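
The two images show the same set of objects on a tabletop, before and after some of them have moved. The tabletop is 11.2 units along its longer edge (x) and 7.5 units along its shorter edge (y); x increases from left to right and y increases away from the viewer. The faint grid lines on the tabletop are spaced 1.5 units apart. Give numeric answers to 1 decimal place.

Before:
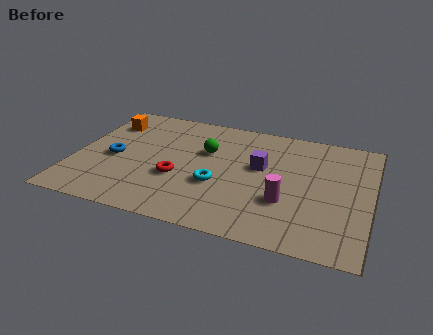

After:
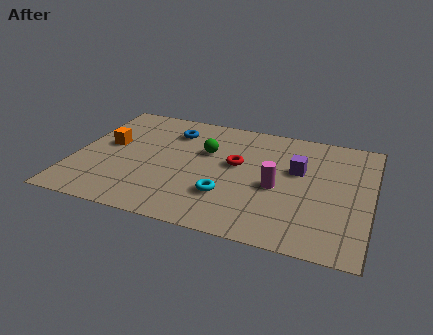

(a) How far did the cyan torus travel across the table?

0.7

The cyan torus was near (5.5, 2.8) before and (5.9, 2.2) after, so it travelled √(0.4² + 0.6²) ≈ 0.7 units.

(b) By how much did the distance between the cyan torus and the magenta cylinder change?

-0.5

The distance was about 2.6 in the first image and 2.1 in the second, so they moved 0.5 units closer together.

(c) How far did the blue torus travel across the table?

3.1

The blue torus was near (1.5, 3.4) before and (3.5, 5.8) after, so it travelled √(2.0² + 2.4²) ≈ 3.1 units.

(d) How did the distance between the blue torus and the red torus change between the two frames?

+0.4

Before: roughly 2.6 units apart; after: 3.0. That's 0.4 units further apart.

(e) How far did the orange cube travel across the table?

1.5

The orange cube was near (1.0, 5.7) before and (1.2, 4.2) after, so it travelled √(0.2² + 1.5²) ≈ 1.5 units.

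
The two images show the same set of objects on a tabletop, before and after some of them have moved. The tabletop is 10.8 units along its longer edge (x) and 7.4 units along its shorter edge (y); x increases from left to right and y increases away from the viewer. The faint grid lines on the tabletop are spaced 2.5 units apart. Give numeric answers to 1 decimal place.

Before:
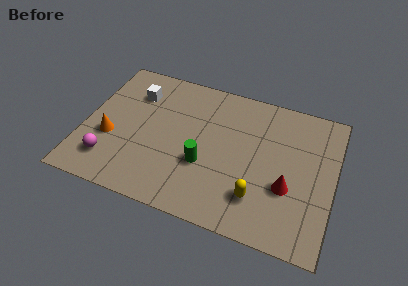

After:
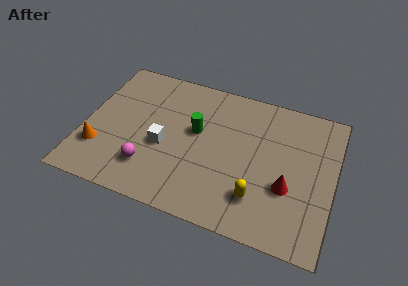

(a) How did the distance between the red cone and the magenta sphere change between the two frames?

-1.7

Before: roughly 7.7 units apart; after: 6.0. That's 1.7 units closer together.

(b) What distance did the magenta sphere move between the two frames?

1.7

From (1.3, 1.6) to (3.0, 1.8), the magenta sphere covered √(1.7² + 0.2²) ≈ 1.7 units.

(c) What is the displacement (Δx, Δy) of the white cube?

(1.5, -2.4)

The white cube started near (2.0, 5.5) and ended near (3.5, 3.1).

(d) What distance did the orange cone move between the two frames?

0.8

The orange cone was near (1.2, 2.8) before and (0.8, 2.1) after, so it travelled √(0.4² + 0.7²) ≈ 0.8 units.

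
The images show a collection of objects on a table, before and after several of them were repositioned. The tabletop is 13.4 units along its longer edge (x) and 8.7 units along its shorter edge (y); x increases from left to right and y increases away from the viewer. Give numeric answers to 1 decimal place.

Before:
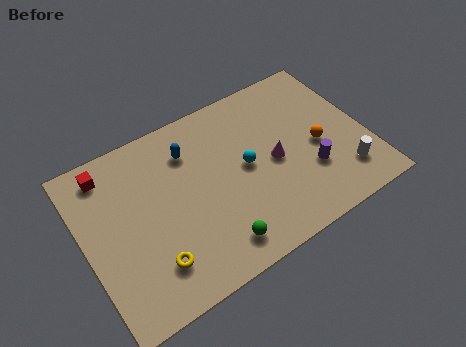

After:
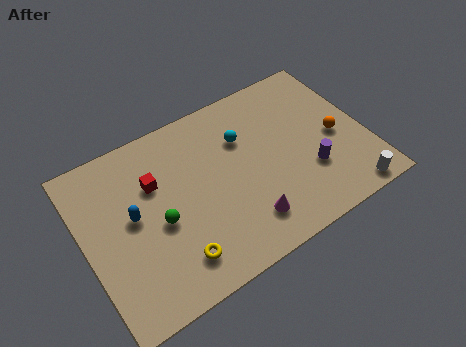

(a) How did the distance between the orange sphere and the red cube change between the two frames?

-1.5

They were about 10.2 units apart before and 8.7 after — 1.5 units closer together.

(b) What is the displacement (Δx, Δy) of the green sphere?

(-2.3, 2.4)

The green sphere started near (5.7, 1.4) and ended near (3.4, 3.8).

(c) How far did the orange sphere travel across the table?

0.9

The orange sphere moved from about (11.1, 3.9) to (12.0, 4.0), a distance of √(0.9² + 0.1²) ≈ 0.9.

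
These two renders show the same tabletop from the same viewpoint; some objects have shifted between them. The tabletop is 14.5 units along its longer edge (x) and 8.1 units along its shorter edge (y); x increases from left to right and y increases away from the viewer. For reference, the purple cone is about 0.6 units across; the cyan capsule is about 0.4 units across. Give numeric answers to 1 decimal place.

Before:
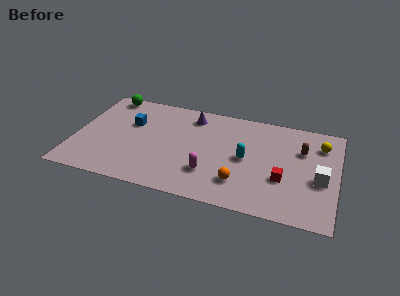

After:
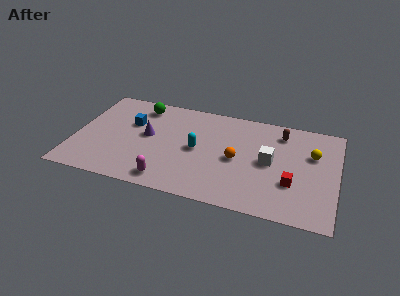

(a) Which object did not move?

the blue cube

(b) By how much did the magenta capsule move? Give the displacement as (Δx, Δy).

(-2.2, -1.2)

The magenta capsule started near (7.6, 2.3) and ended near (5.4, 1.1).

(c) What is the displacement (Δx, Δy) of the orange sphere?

(-0.3, 1.8)

The orange sphere was at about (9.3, 2.0) and moved to about (9.0, 3.8).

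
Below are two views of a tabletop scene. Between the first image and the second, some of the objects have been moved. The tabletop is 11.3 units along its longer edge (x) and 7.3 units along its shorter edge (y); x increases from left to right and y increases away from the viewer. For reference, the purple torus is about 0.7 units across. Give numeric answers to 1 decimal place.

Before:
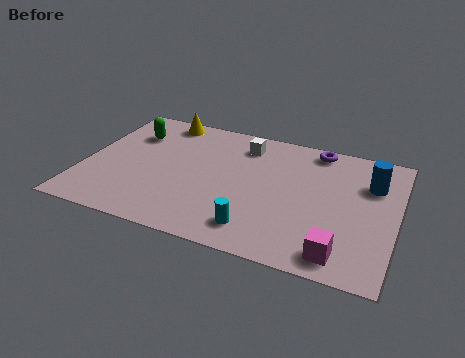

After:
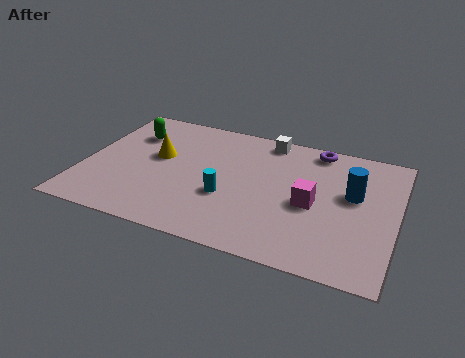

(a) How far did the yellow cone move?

2.3

From (2.5, 6.5) to (2.6, 4.2), the yellow cone covered √(0.1² + 2.3²) ≈ 2.3 units.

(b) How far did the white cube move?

1.0

From (5.6, 5.9) to (6.4, 6.5), the white cube covered √(0.8² + 0.6²) ≈ 1.0 units.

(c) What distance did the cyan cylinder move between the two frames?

1.8

The cyan cylinder was near (6.5, 1.3) before and (5.3, 2.7) after, so it travelled √(1.2² + 1.4²) ≈ 1.8 units.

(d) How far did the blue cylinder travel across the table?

1.0

From (10.3, 5.1) to (9.7, 4.3), the blue cylinder covered √(0.6² + 0.8²) ≈ 1.0 units.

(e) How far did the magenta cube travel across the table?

2.6

The magenta cube moved from about (9.5, 1.0) to (8.3, 3.3), a distance of √(1.2² + 2.3²) ≈ 2.6.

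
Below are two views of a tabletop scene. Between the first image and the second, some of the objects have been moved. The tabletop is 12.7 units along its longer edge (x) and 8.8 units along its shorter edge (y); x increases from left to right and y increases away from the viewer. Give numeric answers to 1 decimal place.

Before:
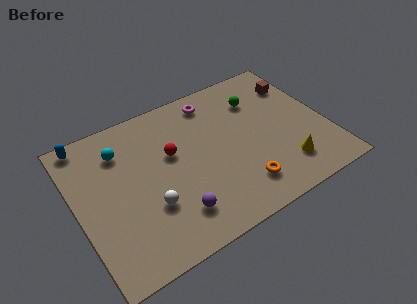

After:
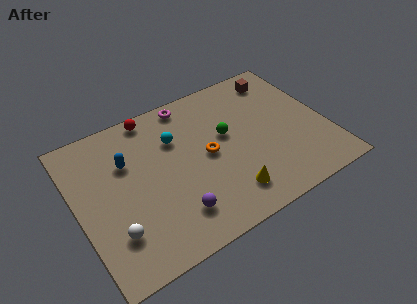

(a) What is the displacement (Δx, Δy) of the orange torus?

(-1.3, 2.6)

The orange torus started near (7.9, 1.8) and ended near (6.6, 4.4).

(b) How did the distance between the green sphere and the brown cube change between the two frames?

+1.8

Before: roughly 2.1 units apart; after: 3.9. That's 1.8 units further apart.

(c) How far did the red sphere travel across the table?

2.8

The red sphere was near (4.9, 5.3) before and (4.3, 8.0) after, so it travelled √(0.6² + 2.7²) ≈ 2.8 units.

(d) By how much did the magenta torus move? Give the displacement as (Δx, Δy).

(-1.2, 0.4)

The magenta torus started near (7.4, 7.5) and ended near (6.2, 7.9).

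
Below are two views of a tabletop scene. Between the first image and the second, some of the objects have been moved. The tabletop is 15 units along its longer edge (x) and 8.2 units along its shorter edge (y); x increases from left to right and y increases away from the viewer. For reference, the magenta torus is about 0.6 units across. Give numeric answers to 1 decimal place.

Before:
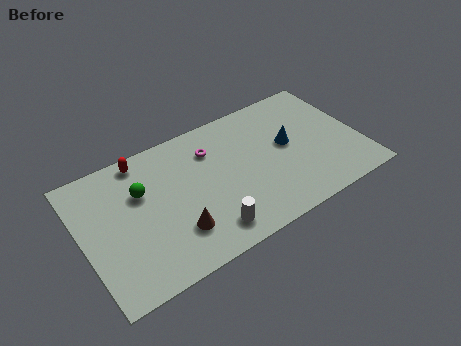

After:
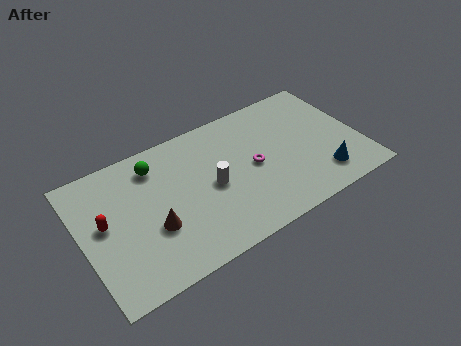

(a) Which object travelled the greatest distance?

the red capsule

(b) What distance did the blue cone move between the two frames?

3.1

The blue cone moved from about (11.2, 4.5) to (12.6, 1.7), a distance of √(1.4² + 2.8²) ≈ 3.1.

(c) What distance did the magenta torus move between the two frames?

2.9

The magenta torus moved from about (7.2, 6.1) to (9.2, 4.0), a distance of √(2.0² + 2.1²) ≈ 2.9.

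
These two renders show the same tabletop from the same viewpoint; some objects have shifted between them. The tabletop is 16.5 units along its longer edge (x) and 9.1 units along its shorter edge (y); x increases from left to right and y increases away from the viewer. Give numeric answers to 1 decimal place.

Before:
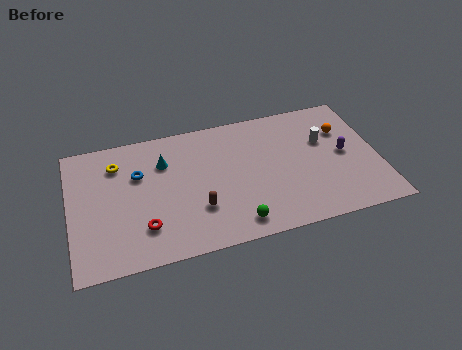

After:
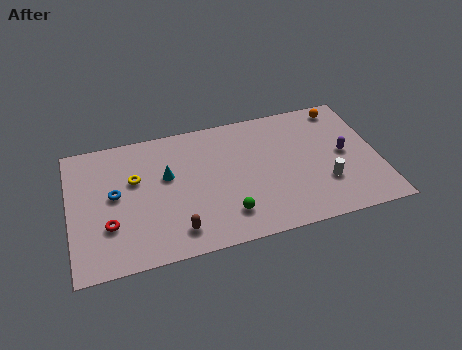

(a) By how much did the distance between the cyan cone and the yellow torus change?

-0.8

Before: roughly 2.5 units apart; after: 1.7. That's 0.8 units closer together.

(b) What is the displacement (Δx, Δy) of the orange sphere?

(0.1, 1.7)

The orange sphere was at about (14.8, 6.3) and moved to about (14.9, 8.0).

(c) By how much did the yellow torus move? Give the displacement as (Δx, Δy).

(0.9, -1.3)

The yellow torus was at about (2.6, 7.0) and moved to about (3.5, 5.7).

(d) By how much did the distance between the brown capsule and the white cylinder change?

+0.5

Before: roughly 7.6 units apart; after: 8.1. That's 0.5 units further apart.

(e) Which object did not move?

the purple capsule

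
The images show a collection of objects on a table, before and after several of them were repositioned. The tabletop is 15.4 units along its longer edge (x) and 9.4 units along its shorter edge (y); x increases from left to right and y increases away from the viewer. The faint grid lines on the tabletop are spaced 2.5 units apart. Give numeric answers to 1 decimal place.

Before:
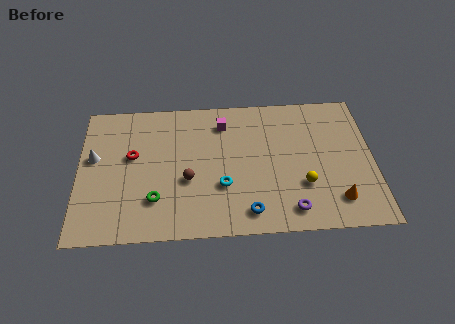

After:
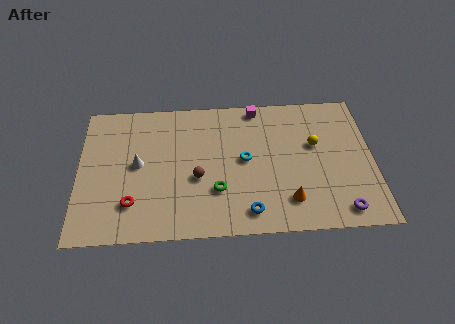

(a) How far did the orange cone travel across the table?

2.5

The orange cone was near (13.4, 1.9) before and (10.9, 2.0) after, so it travelled √(2.5² + 0.1²) ≈ 2.5 units.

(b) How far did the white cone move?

2.4

The white cone was near (0.8, 5.5) before and (3.1, 4.9) after, so it travelled √(2.3² + 0.6²) ≈ 2.4 units.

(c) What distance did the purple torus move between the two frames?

2.6

The purple torus moved from about (11.0, 1.4) to (13.6, 1.2), a distance of √(2.6² + 0.2²) ≈ 2.6.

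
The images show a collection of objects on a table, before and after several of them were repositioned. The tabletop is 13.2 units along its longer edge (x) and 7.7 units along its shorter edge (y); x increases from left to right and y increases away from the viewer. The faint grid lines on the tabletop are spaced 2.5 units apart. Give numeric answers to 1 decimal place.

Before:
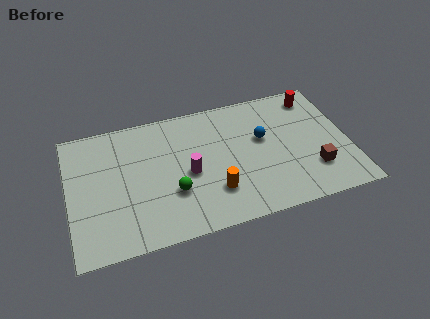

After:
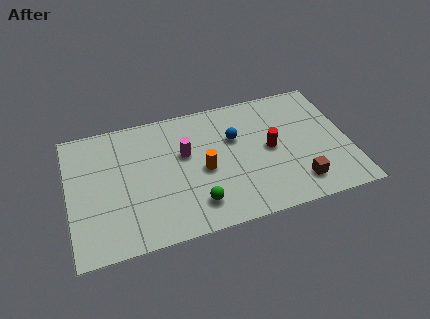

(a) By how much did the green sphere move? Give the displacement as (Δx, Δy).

(1.0, -1.0)

From the two frames, the green sphere sits at roughly (4.8, 2.6) before and (5.8, 1.6) after.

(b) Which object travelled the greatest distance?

the red cylinder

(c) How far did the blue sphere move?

1.4

From (9.2, 4.6) to (7.9, 5.0), the blue sphere covered √(1.3² + 0.4²) ≈ 1.4 units.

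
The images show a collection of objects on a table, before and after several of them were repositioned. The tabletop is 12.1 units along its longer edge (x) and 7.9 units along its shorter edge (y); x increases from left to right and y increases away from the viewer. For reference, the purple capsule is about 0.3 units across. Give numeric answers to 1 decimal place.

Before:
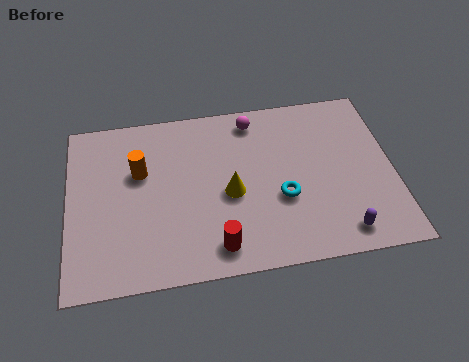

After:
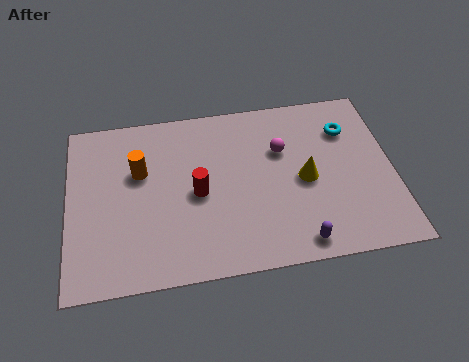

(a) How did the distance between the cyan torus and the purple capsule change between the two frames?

+2.5

The distance was about 2.8 in the first image and 5.3 in the second, so they moved 2.5 units further apart.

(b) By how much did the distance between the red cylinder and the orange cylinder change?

-2.2

The distance was about 4.7 in the first image and 2.5 in the second, so they moved 2.2 units closer together.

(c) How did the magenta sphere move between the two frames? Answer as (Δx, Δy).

(1.0, -1.6)

The magenta sphere started near (7.0, 6.8) and ended near (8.0, 5.2).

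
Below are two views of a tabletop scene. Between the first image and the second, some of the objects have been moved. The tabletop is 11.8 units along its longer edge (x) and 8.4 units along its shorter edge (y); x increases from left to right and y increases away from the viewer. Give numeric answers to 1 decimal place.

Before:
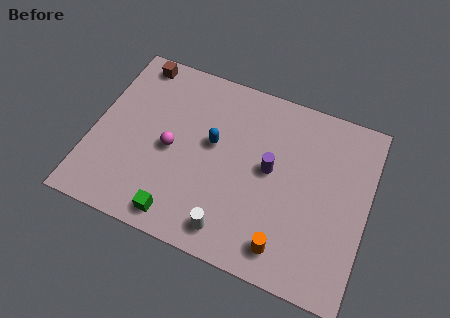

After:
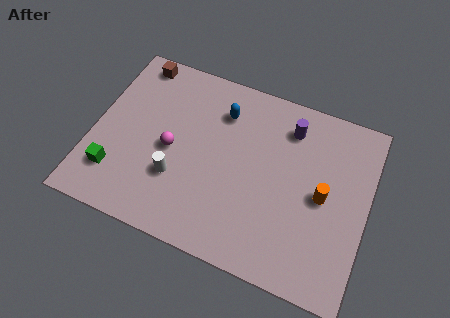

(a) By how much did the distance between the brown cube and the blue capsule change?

-0.5

They were about 4.6 units apart before and 4.1 after — 0.5 units closer together.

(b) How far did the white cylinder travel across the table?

2.9

From (6.3, 1.2) to (3.8, 2.7), the white cylinder covered √(2.5² + 1.5²) ≈ 2.9 units.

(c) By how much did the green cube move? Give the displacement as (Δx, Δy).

(-2.9, 1.0)

The green cube was at about (4.1, 1.0) and moved to about (1.2, 2.0).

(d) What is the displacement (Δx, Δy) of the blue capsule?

(0.2, 1.6)

From the two frames, the blue capsule sits at roughly (5.1, 4.8) before and (5.3, 6.4) after.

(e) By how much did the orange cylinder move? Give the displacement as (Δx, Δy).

(1.3, 2.8)

From the two frames, the orange cylinder sits at roughly (8.6, 1.3) before and (9.9, 4.1) after.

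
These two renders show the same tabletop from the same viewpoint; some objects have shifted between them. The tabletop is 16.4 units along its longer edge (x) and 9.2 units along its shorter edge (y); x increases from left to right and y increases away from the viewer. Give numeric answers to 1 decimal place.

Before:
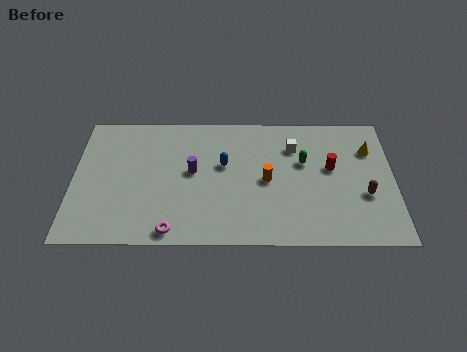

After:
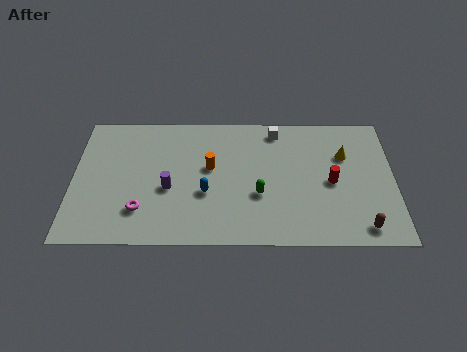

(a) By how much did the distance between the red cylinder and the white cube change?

+2.2

Before: roughly 2.4 units apart; after: 4.6. That's 2.2 units further apart.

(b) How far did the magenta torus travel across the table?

2.1

The magenta torus moved from about (5.1, 0.9) to (3.5, 2.3), a distance of √(1.6² + 1.4²) ≈ 2.1.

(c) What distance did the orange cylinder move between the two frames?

3.0

The orange cylinder was near (9.9, 4.4) before and (7.0, 5.3) after, so it travelled √(2.9² + 0.9²) ≈ 3.0 units.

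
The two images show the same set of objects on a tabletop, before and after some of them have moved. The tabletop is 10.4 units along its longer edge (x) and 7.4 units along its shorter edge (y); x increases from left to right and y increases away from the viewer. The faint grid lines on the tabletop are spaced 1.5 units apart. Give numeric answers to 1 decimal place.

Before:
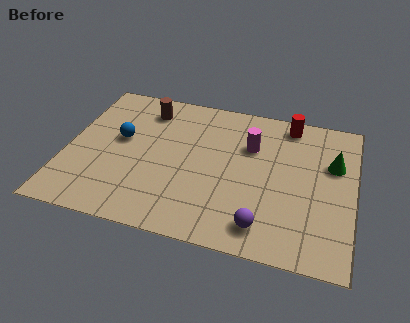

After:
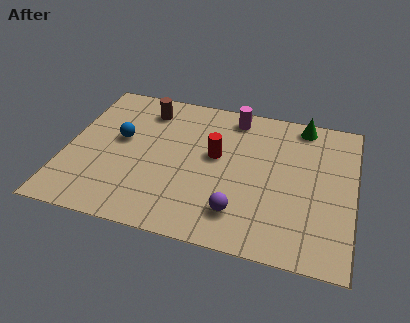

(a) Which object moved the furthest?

the red cylinder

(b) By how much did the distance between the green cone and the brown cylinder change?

-1.3

Before: roughly 7.0 units apart; after: 5.7. That's 1.3 units closer together.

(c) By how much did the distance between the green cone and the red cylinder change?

+1.4

Before: roughly 2.4 units apart; after: 3.8. That's 1.4 units further apart.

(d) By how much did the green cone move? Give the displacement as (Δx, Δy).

(-1.2, 1.8)

From the two frames, the green cone sits at roughly (9.6, 4.8) before and (8.4, 6.6) after.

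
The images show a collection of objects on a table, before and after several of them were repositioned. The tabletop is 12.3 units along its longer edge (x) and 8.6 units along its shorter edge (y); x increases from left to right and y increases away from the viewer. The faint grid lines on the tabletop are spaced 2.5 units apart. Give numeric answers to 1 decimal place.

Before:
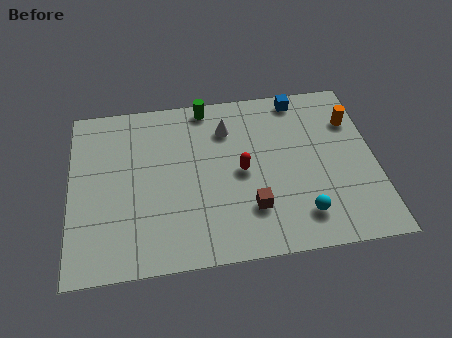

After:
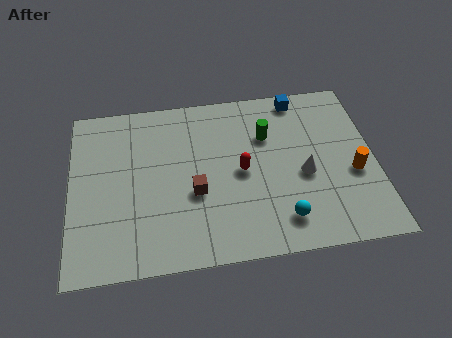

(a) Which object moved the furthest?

the white cone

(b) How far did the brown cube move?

2.5

The brown cube was near (7.2, 2.3) before and (5.0, 3.4) after, so it travelled √(2.2² + 1.1²) ≈ 2.5 units.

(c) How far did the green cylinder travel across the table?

3.1

From (5.6, 7.8) to (8.0, 5.9), the green cylinder covered √(2.4² + 1.9²) ≈ 3.1 units.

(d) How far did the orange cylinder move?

2.7

The orange cylinder was near (11.5, 6.2) before and (11.4, 3.5) after, so it travelled √(0.1² + 2.7²) ≈ 2.7 units.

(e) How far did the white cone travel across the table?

4.1

The white cone was near (6.4, 6.5) before and (9.4, 3.7) after, so it travelled √(3.0² + 2.8²) ≈ 4.1 units.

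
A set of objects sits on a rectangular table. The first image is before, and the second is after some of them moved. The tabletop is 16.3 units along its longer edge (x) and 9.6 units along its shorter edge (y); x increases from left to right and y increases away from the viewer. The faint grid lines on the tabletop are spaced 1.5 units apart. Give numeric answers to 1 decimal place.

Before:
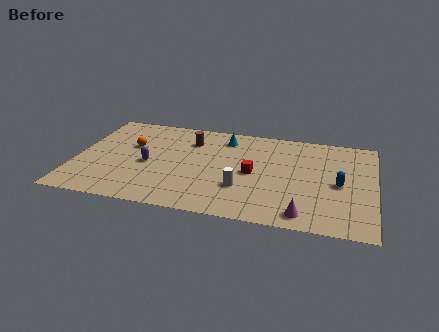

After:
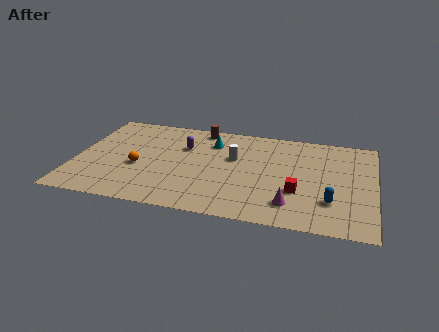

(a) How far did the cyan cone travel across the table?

0.9

From (8.0, 7.9) to (7.3, 7.3), the cyan cone covered √(0.7² + 0.6²) ≈ 0.9 units.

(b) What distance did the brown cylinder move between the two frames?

1.5

The brown cylinder moved from about (6.1, 7.2) to (6.6, 8.6), a distance of √(0.5² + 1.4²) ≈ 1.5.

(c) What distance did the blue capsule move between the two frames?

1.8

From (14.4, 4.5) to (14.0, 2.7), the blue capsule covered √(0.4² + 1.8²) ≈ 1.8 units.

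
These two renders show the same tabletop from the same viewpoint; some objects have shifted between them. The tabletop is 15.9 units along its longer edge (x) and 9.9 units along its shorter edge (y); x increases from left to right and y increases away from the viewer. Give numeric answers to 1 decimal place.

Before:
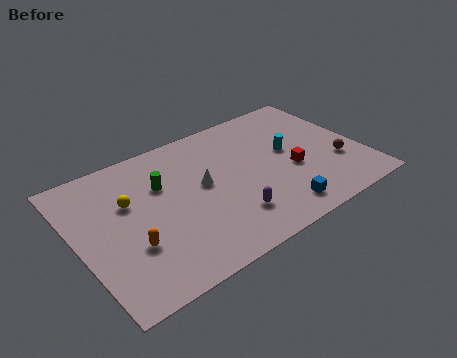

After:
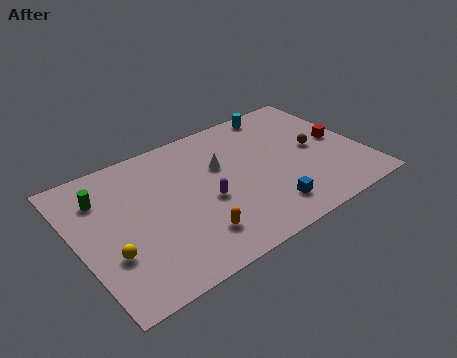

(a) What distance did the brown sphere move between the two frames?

2.0

From (14.4, 3.3) to (13.4, 5.0), the brown sphere covered √(1.0² + 1.7²) ≈ 2.0 units.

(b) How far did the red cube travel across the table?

3.1

The red cube moved from about (11.9, 4.0) to (14.8, 5.0), a distance of √(2.9² + 1.0²) ≈ 3.1.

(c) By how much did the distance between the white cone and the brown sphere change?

-2.3

They were about 7.7 units apart before and 5.4 after — 2.3 units closer together.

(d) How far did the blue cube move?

0.6

From (10.5, 1.5) to (10.0, 1.9), the blue cube covered √(0.5² + 0.4²) ≈ 0.6 units.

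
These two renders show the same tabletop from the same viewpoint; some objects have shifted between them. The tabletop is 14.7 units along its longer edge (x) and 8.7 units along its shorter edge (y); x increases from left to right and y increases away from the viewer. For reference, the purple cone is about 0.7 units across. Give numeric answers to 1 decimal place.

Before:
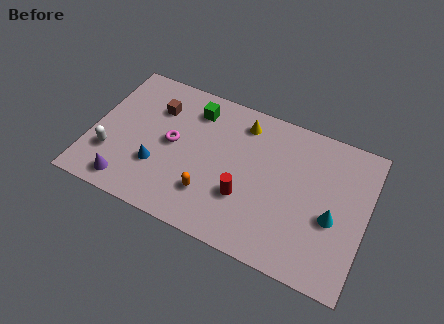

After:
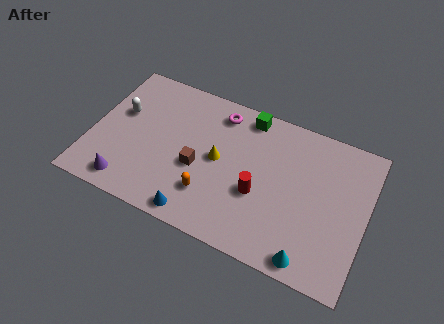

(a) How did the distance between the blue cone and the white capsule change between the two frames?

+3.9

The distance was about 2.5 in the first image and 6.4 in the second, so they moved 3.9 units further apart.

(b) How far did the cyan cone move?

2.8

The cyan cone moved from about (13.0, 3.6) to (12.1, 0.9), a distance of √(0.9² + 2.7²) ≈ 2.8.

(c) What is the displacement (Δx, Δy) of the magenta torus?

(2.2, 2.8)

The magenta torus started near (4.3, 4.5) and ended near (6.5, 7.3).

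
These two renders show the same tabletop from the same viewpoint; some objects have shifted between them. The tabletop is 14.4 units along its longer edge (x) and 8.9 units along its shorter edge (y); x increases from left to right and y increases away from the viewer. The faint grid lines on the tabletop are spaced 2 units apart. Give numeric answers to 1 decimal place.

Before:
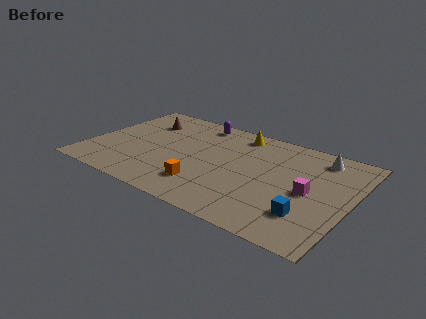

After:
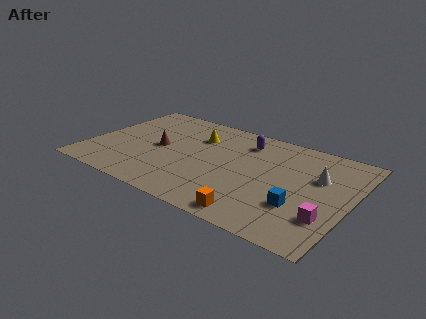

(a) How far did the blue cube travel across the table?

0.7

The blue cube was near (12.4, 2.3) before and (11.9, 2.8) after, so it travelled √(0.5² + 0.5²) ≈ 0.7 units.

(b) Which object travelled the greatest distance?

the orange cube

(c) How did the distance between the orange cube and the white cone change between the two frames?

-2.3

The distance was about 7.7 in the first image and 5.4 in the second, so they moved 2.3 units closer together.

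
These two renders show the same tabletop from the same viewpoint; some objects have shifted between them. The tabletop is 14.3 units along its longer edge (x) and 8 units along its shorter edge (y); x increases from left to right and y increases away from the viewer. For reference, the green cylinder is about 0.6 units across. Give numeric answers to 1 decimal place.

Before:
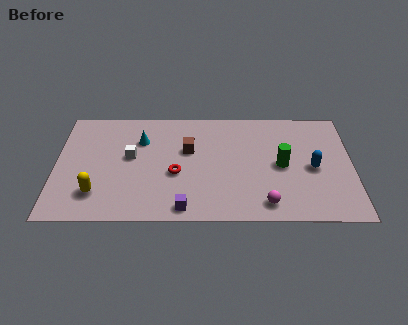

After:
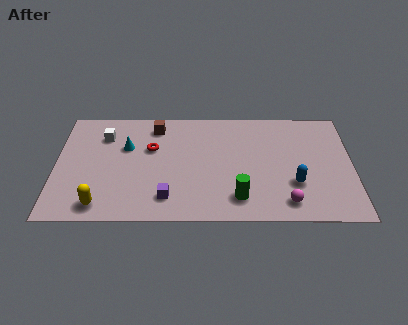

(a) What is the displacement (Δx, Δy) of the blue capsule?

(-0.9, -1.1)

The blue capsule started near (12.4, 3.7) and ended near (11.5, 2.6).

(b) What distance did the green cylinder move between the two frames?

3.1

From (10.9, 3.9) to (8.8, 1.6), the green cylinder covered √(2.1² + 2.3²) ≈ 3.1 units.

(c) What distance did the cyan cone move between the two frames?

0.9

The cyan cone was near (4.1, 5.7) before and (3.4, 5.2) after, so it travelled √(0.7² + 0.5²) ≈ 0.9 units.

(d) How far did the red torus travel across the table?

2.2

From (5.8, 3.3) to (4.6, 5.1), the red torus covered √(1.2² + 1.8²) ≈ 2.2 units.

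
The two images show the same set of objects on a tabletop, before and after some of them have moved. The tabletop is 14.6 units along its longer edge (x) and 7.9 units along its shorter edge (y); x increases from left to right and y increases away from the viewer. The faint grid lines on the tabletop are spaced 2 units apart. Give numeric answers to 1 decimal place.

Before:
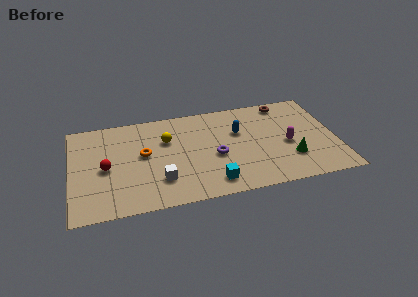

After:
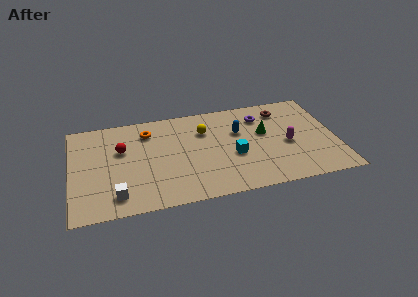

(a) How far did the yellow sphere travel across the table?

2.1

The yellow sphere was near (5.3, 5.3) before and (7.4, 5.6) after, so it travelled √(2.1² + 0.3²) ≈ 2.1 units.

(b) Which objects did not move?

the magenta capsule and the blue capsule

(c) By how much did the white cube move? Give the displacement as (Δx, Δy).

(-2.4, -0.7)

The white cube was at about (4.8, 2.1) and moved to about (2.4, 1.4).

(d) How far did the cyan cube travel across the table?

2.3

The cyan cube moved from about (7.6, 1.3) to (8.9, 3.2), a distance of √(1.3² + 1.9²) ≈ 2.3.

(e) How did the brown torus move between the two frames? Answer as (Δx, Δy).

(-0.2, -0.6)

The brown torus started near (12.0, 7.0) and ended near (11.8, 6.4).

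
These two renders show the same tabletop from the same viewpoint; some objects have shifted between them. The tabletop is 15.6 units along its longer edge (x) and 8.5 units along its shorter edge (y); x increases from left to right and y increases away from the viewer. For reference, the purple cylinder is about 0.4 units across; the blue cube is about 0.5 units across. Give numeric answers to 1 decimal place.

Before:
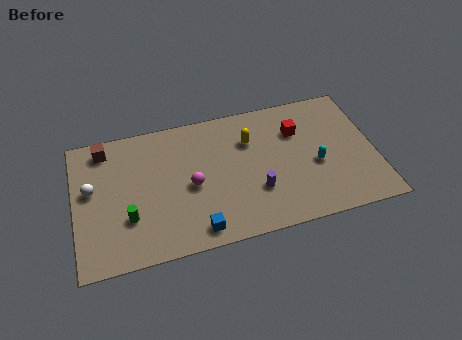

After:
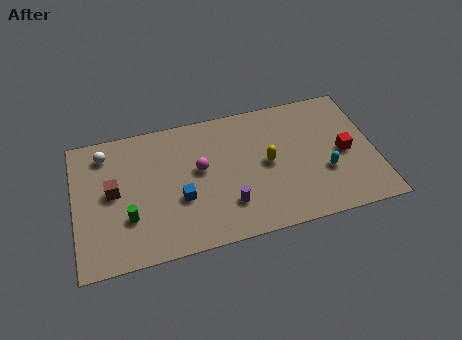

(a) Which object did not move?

the green cylinder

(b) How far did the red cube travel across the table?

3.0

From (11.7, 6.0) to (14.0, 4.0), the red cube covered √(2.3² + 2.0²) ≈ 3.0 units.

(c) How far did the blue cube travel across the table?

2.2

The blue cube moved from about (6.1, 1.1) to (5.4, 3.2), a distance of √(0.7² + 2.1²) ≈ 2.2.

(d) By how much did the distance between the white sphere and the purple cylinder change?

-0.9

They were about 8.7 units apart before and 7.8 after — 0.9 units closer together.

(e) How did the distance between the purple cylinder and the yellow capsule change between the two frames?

-0.3

They were about 3.3 units apart before and 3.0 after — 0.3 units closer together.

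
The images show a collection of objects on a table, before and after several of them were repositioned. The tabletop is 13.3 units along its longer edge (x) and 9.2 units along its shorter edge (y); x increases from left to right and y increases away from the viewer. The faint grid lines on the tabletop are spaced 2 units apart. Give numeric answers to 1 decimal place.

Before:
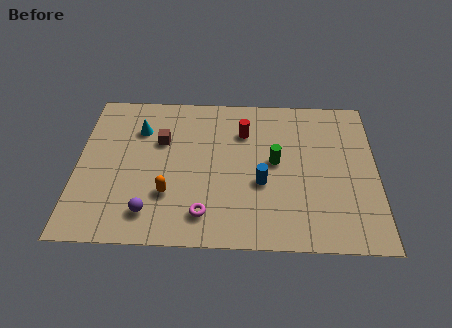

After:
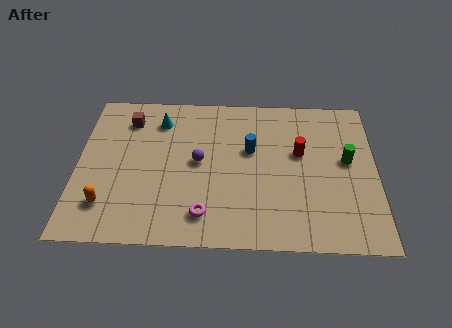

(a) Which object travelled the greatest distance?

the purple sphere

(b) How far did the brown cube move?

2.0

The brown cube was near (3.7, 6.0) before and (2.2, 7.3) after, so it travelled √(1.5² + 1.3²) ≈ 2.0 units.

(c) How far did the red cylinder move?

2.8

From (7.4, 6.7) to (9.9, 5.5), the red cylinder covered √(2.5² + 1.2²) ≈ 2.8 units.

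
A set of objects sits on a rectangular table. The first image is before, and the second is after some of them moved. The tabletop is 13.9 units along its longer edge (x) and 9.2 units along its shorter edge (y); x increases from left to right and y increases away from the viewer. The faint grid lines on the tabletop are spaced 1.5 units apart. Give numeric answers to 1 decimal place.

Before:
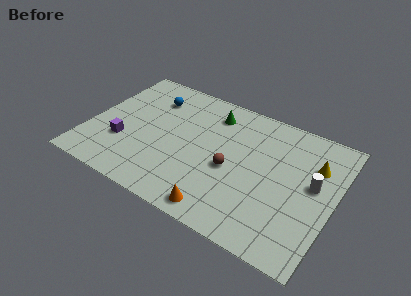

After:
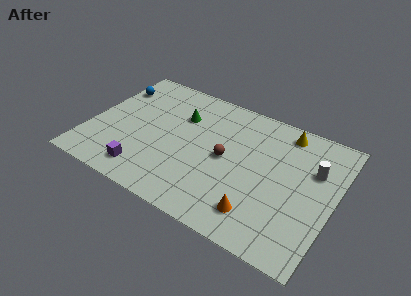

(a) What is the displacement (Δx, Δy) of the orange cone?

(2.0, 0.8)

The orange cone started near (8.1, 1.0) and ended near (10.1, 1.8).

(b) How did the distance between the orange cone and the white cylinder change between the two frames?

-1.2

The distance was about 6.2 in the first image and 5.0 in the second, so they moved 1.2 units closer together.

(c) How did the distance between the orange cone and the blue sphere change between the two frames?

+2.8

Before: roughly 7.8 units apart; after: 10.6. That's 2.8 units further apart.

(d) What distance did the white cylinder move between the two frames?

1.0

From (12.7, 5.1) to (12.6, 6.1), the white cylinder covered √(0.1² + 1.0²) ≈ 1.0 units.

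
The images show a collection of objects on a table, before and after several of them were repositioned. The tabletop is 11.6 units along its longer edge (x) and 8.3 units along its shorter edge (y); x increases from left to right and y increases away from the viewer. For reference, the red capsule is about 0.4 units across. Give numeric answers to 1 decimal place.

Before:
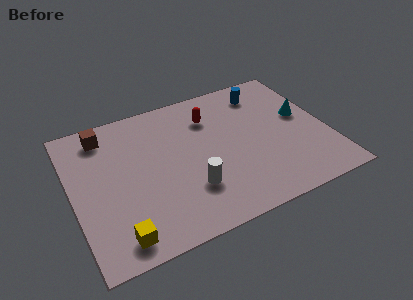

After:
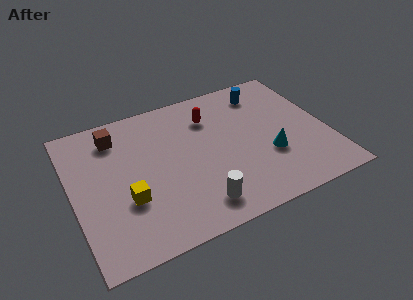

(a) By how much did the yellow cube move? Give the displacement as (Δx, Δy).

(0.6, 1.8)

From the two frames, the yellow cube sits at roughly (1.7, 1.1) before and (2.3, 2.9) after.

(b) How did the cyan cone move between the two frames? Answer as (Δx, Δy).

(-1.8, -1.8)

From the two frames, the cyan cone sits at roughly (10.6, 4.7) before and (8.8, 2.9) after.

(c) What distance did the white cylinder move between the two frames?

1.0

From (5.1, 2.4) to (5.3, 1.4), the white cylinder covered √(0.2² + 1.0²) ≈ 1.0 units.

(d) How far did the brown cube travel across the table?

0.6

The brown cube moved from about (1.7, 7.0) to (2.2, 6.7), a distance of √(0.5² + 0.3²) ≈ 0.6.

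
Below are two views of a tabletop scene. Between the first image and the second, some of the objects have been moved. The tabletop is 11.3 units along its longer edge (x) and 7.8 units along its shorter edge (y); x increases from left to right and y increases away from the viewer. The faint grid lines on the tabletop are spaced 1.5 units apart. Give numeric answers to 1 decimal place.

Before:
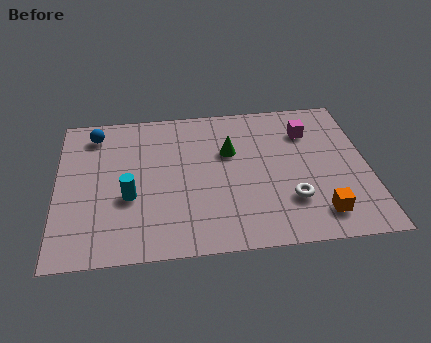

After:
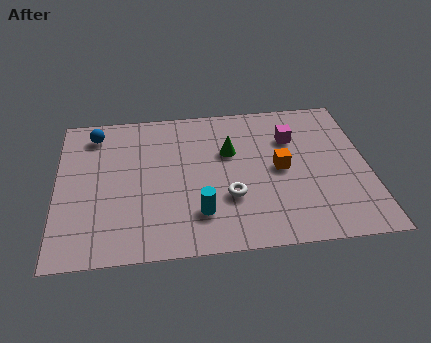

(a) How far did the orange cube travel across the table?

2.8

The orange cube was near (9.4, 1.4) before and (8.1, 3.9) after, so it travelled √(1.3² + 2.5²) ≈ 2.8 units.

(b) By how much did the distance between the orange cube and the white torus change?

+1.0

They were about 1.3 units apart before and 2.3 after — 1.0 units further apart.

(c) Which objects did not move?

the blue sphere and the green cone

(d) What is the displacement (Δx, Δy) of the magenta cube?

(-0.6, -0.3)

The magenta cube started near (9.2, 5.8) and ended near (8.6, 5.5).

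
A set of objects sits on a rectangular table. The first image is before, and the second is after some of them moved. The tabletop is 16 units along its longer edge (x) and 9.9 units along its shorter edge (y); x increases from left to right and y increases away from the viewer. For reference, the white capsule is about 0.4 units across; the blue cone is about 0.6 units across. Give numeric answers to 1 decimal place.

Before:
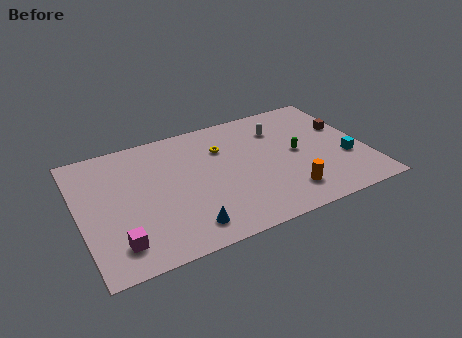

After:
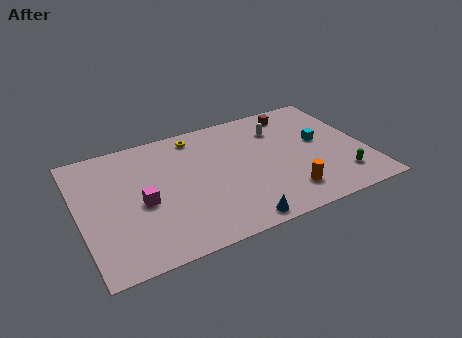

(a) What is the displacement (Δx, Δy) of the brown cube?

(-2.5, 2.3)

The brown cube started near (15.1, 6.2) and ended near (12.6, 8.5).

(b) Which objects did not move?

the orange cylinder and the white capsule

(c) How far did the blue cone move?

2.8

The blue cone was near (5.5, 1.6) before and (8.2, 0.9) after, so it travelled √(2.7² + 0.7²) ≈ 2.8 units.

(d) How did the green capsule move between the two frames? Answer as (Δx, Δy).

(2.1, -2.9)

From the two frames, the green capsule sits at roughly (12.2, 5.0) before and (14.3, 2.1) after.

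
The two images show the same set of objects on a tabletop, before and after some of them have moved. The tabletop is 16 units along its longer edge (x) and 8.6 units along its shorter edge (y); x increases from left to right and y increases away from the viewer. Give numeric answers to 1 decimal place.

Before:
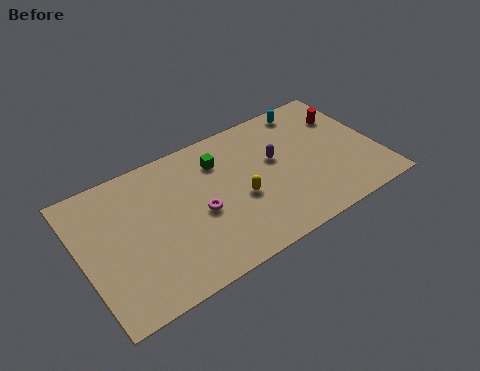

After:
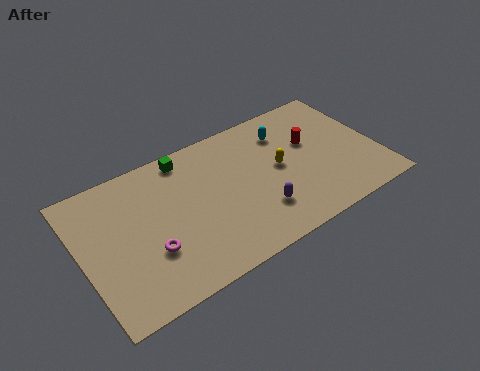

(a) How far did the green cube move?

2.0

The green cube was near (7.7, 6.5) before and (6.0, 7.6) after, so it travelled √(1.7² + 1.1²) ≈ 2.0 units.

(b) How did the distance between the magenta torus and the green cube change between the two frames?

+2.3

They were about 3.1 units apart before and 5.4 after — 2.3 units further apart.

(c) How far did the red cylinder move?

2.3

The red cylinder was near (14.7, 6.2) before and (12.6, 5.3) after, so it travelled √(2.1² + 0.9²) ≈ 2.3 units.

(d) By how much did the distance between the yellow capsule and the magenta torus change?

+5.3

They were about 2.2 units apart before and 7.5 after — 5.3 units further apart.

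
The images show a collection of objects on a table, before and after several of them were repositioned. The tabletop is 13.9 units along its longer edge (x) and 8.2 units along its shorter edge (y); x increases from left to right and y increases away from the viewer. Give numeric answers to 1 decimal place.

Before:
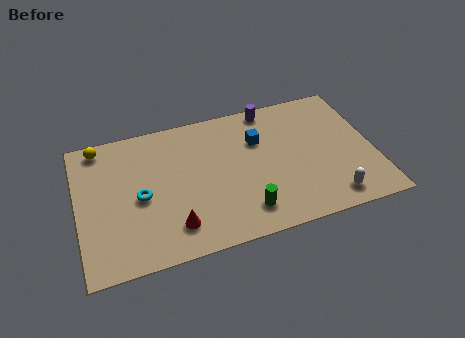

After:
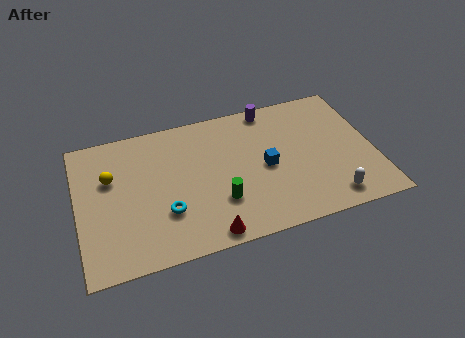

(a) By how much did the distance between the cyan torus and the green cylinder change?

-2.7

Before: roughly 5.2 units apart; after: 2.5. That's 2.7 units closer together.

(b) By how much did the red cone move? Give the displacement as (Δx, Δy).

(1.5, -0.9)

The red cone was at about (4.3, 1.7) and moved to about (5.8, 0.8).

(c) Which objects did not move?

the purple cylinder and the white capsule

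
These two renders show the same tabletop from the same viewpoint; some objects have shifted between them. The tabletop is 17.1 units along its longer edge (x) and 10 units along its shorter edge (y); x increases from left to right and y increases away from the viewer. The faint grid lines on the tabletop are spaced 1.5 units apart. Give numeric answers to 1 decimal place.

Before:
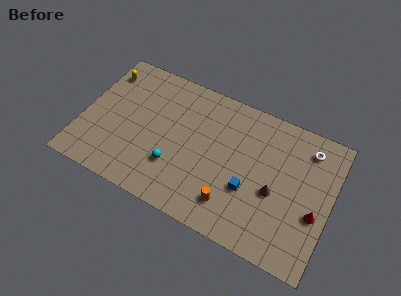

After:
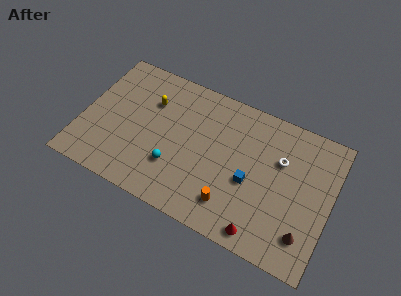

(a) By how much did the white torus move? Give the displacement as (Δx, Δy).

(-1.7, -1.6)

From the two frames, the white torus sits at roughly (15.2, 8.2) before and (13.5, 6.6) after.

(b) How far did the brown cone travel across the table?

3.0

From (13.4, 4.2) to (15.7, 2.2), the brown cone covered √(2.3² + 2.0²) ≈ 3.0 units.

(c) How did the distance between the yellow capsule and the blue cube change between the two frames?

-3.8

Before: roughly 11.6 units apart; after: 7.8. That's 3.8 units closer together.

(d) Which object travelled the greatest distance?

the red cone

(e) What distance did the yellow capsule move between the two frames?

3.5

The yellow capsule moved from about (1.0, 8.0) to (4.4, 7.0), a distance of √(3.4² + 1.0²) ≈ 3.5.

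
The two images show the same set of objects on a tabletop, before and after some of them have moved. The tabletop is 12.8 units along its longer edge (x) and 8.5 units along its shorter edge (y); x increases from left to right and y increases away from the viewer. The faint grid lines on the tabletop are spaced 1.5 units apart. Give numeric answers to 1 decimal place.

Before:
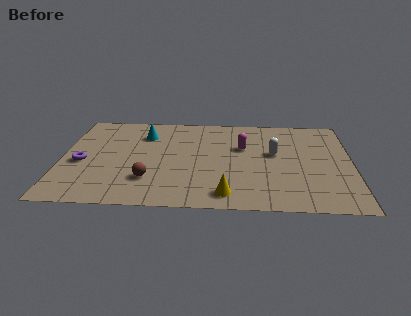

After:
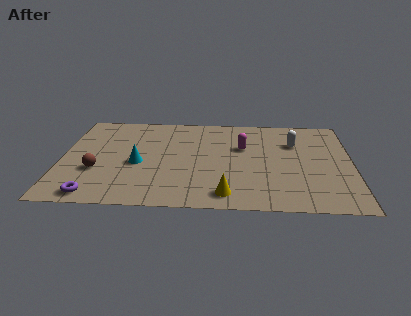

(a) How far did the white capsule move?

1.3

The white capsule was near (9.4, 4.9) before and (10.3, 5.9) after, so it travelled √(0.9² + 1.0²) ≈ 1.3 units.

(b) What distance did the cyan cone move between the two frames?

2.7

The cyan cone moved from about (3.6, 6.4) to (3.4, 3.7), a distance of √(0.2² + 2.7²) ≈ 2.7.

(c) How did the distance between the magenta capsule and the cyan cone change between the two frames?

+0.4

The distance was about 4.5 in the first image and 4.9 in the second, so they moved 0.4 units further apart.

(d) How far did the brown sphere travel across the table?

2.4

The brown sphere moved from about (3.9, 2.3) to (1.6, 3.0), a distance of √(2.3² + 0.7²) ≈ 2.4.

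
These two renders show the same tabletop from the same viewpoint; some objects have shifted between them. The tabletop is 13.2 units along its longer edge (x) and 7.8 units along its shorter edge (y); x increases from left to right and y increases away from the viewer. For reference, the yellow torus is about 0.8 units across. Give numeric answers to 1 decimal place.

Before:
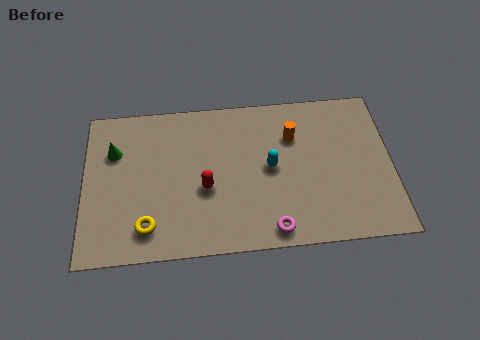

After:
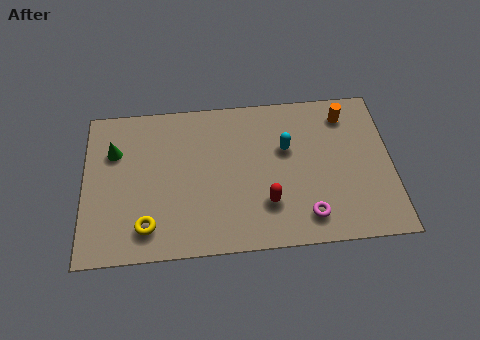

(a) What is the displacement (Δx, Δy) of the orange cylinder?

(2.3, 0.9)

The orange cylinder started near (9.0, 5.5) and ended near (11.3, 6.4).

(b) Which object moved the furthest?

the red capsule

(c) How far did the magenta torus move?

1.6

The magenta torus moved from about (8.0, 0.9) to (9.5, 1.4), a distance of √(1.5² + 0.5²) ≈ 1.6.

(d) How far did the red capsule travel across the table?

2.8

The red capsule moved from about (5.2, 3.2) to (7.8, 2.2), a distance of √(2.6² + 1.0²) ≈ 2.8.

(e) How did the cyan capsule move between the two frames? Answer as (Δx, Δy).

(0.7, 0.9)

From the two frames, the cyan capsule sits at roughly (8.0, 4.0) before and (8.7, 4.9) after.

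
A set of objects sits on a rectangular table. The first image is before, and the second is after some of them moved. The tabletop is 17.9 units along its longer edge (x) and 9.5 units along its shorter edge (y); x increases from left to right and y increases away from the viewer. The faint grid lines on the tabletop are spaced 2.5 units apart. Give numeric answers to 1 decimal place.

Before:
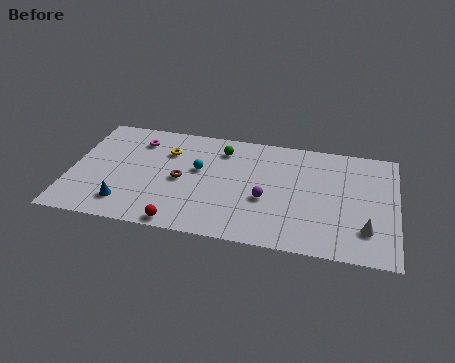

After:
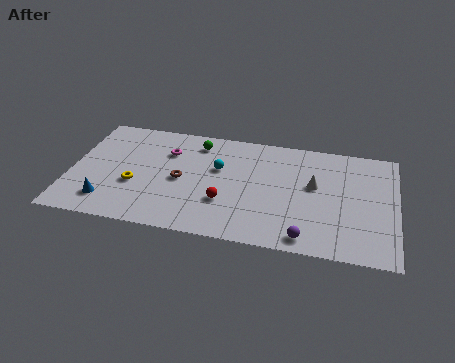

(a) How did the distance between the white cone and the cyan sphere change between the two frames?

-4.5

The distance was about 9.8 in the first image and 5.3 in the second, so they moved 4.5 units closer together.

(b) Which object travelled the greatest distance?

the white cone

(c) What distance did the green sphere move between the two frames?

1.4

From (8.2, 7.6) to (6.8, 7.9), the green sphere covered √(1.4² + 0.3²) ≈ 1.4 units.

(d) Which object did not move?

the brown torus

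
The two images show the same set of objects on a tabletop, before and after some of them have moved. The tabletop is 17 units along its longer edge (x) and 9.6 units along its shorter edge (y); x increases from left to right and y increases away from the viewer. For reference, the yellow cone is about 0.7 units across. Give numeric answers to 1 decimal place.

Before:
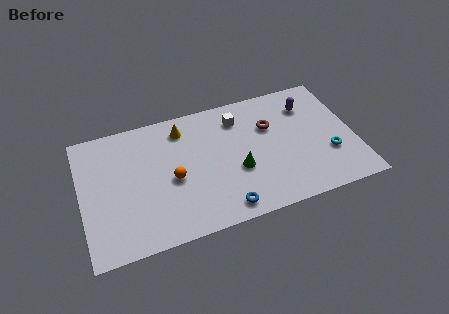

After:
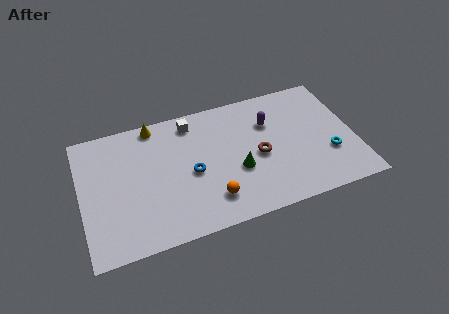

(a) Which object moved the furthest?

the blue torus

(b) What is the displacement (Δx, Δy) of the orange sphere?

(2.2, -2.2)

From the two frames, the orange sphere sits at roughly (5.6, 4.3) before and (7.8, 2.1) after.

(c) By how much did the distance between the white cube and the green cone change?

+1.2

They were about 3.9 units apart before and 5.1 after — 1.2 units further apart.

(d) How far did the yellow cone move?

1.9

The yellow cone was near (6.5, 7.9) before and (4.8, 8.7) after, so it travelled √(1.7² + 0.8²) ≈ 1.9 units.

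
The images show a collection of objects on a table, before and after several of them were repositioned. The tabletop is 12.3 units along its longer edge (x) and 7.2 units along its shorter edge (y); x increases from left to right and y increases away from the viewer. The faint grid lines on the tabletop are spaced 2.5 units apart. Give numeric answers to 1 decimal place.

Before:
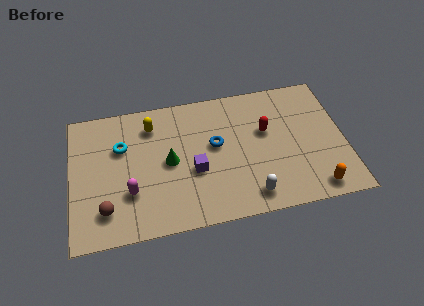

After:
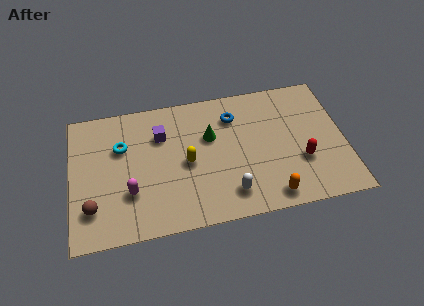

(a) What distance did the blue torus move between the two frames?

1.7

From (6.5, 4.1) to (7.4, 5.5), the blue torus covered √(0.9² + 1.4²) ≈ 1.7 units.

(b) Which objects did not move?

the cyan torus and the magenta capsule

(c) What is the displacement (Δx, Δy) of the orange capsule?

(-2.0, 0.0)

From the two frames, the orange capsule sits at roughly (10.8, 0.9) before and (8.8, 0.9) after.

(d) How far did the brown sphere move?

0.6

The brown sphere was near (1.5, 1.6) before and (0.9, 1.8) after, so it travelled √(0.6² + 0.2²) ≈ 0.6 units.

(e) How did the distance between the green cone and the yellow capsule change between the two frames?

-0.6

The distance was about 2.2 in the first image and 1.6 in the second, so they moved 0.6 units closer together.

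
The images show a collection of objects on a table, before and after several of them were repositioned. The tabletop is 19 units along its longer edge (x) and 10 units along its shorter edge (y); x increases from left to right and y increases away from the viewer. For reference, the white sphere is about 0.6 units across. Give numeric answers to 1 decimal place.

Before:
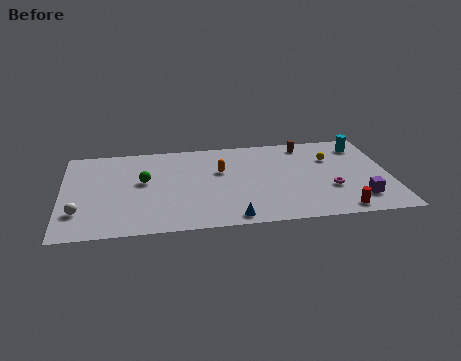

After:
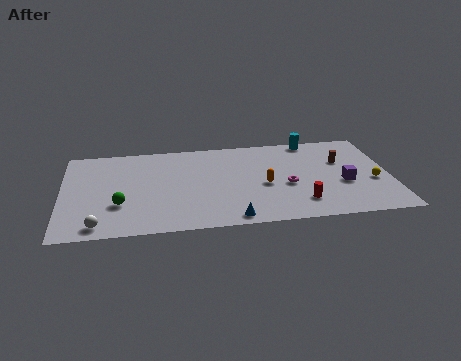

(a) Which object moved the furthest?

the yellow sphere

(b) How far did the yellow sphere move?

3.7

The yellow sphere was near (15.7, 6.9) before and (18.0, 4.0) after, so it travelled √(2.3² + 2.9²) ≈ 3.7 units.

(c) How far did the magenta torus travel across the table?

2.6

From (15.5, 3.5) to (13.0, 4.2), the magenta torus covered √(2.5² + 0.7²) ≈ 2.6 units.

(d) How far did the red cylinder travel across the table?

2.5

The red cylinder was near (15.9, 1.1) before and (13.7, 2.2) after, so it travelled √(2.2² + 1.1²) ≈ 2.5 units.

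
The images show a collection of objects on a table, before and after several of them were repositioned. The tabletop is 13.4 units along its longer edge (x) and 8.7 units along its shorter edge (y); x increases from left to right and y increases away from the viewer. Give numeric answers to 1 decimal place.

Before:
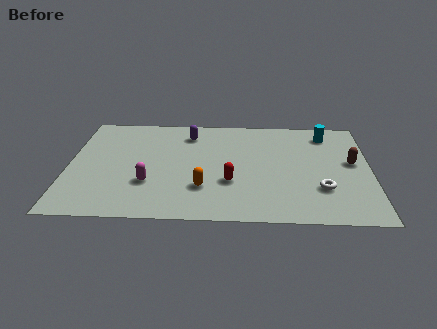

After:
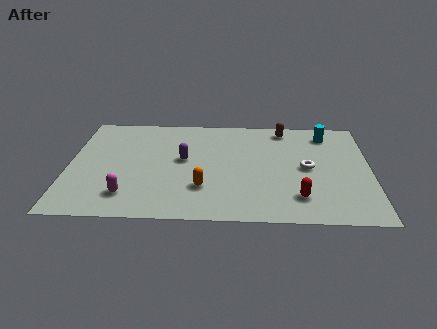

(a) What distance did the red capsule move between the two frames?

3.2

The red capsule was near (7.2, 3.0) before and (10.2, 1.9) after, so it travelled √(3.0² + 1.1²) ≈ 3.2 units.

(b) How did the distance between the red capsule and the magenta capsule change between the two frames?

+3.9

Before: roughly 3.6 units apart; after: 7.5. That's 3.9 units further apart.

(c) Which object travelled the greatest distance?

the brown capsule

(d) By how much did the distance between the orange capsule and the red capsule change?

+2.9

Before: roughly 1.3 units apart; after: 4.2. That's 2.9 units further apart.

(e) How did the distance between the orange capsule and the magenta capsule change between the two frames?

+1.0

They were about 2.4 units apart before and 3.4 after — 1.0 units further apart.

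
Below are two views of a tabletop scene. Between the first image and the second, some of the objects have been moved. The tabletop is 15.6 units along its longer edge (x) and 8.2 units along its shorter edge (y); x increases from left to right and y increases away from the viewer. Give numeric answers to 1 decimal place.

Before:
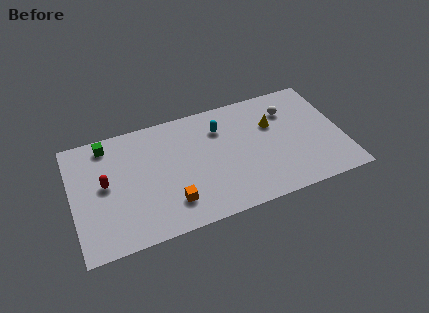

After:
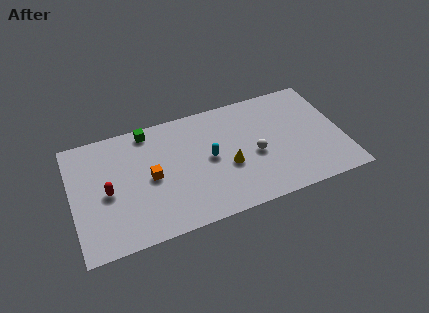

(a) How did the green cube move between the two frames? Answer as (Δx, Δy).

(2.4, 0.2)

The green cube started near (2.2, 7.1) and ended near (4.6, 7.3).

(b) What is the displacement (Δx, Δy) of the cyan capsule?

(-0.8, -1.9)

The cyan capsule was at about (8.7, 6.1) and moved to about (7.9, 4.2).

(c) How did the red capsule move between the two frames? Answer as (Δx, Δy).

(0.1, -0.6)

The red capsule was at about (1.9, 4.4) and moved to about (2.0, 3.8).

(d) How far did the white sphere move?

3.3

From (12.7, 6.1) to (10.5, 3.6), the white sphere covered √(2.2² + 2.5²) ≈ 3.3 units.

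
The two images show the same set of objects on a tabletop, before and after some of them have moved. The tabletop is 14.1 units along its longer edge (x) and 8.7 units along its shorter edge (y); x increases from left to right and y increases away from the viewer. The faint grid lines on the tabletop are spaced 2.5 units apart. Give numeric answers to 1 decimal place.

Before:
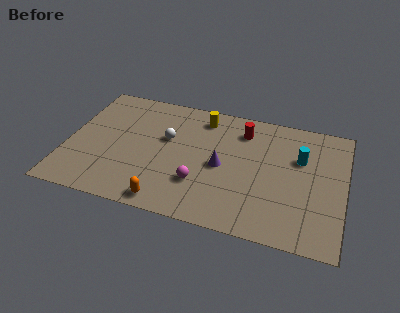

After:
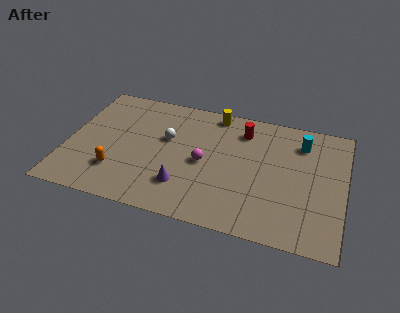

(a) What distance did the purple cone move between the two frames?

2.6

The purple cone was near (7.9, 4.1) before and (6.1, 2.2) after, so it travelled √(1.8² + 1.9²) ≈ 2.6 units.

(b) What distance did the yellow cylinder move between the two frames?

0.8

The yellow cylinder moved from about (6.7, 7.3) to (7.3, 7.8), a distance of √(0.6² + 0.5²) ≈ 0.8.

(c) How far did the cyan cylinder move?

1.1

From (11.8, 5.7) to (11.8, 6.8), the cyan cylinder covered √(0.0² + 1.1²) ≈ 1.1 units.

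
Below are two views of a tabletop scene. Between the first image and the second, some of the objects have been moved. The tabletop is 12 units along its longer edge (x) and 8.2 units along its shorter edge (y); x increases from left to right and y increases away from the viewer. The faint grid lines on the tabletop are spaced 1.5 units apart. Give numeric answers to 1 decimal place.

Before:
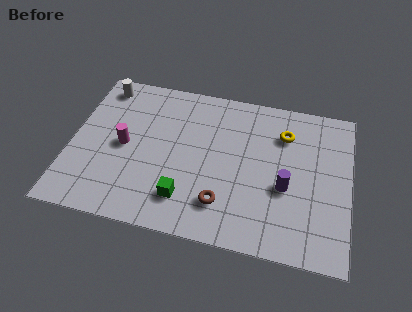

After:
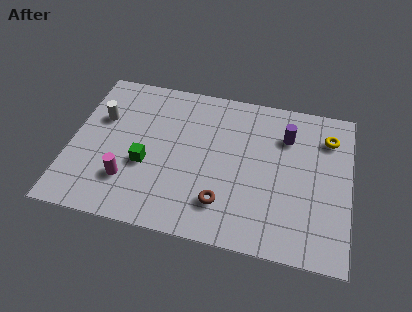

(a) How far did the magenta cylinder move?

1.8

The magenta cylinder was near (2.3, 4.0) before and (2.6, 2.2) after, so it travelled √(0.3² + 1.8²) ≈ 1.8 units.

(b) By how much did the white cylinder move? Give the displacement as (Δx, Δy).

(0.1, -1.8)

The white cylinder was at about (1.1, 7.1) and moved to about (1.2, 5.3).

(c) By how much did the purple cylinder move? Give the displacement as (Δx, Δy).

(-0.1, 2.7)

The purple cylinder was at about (9.3, 3.3) and moved to about (9.2, 6.0).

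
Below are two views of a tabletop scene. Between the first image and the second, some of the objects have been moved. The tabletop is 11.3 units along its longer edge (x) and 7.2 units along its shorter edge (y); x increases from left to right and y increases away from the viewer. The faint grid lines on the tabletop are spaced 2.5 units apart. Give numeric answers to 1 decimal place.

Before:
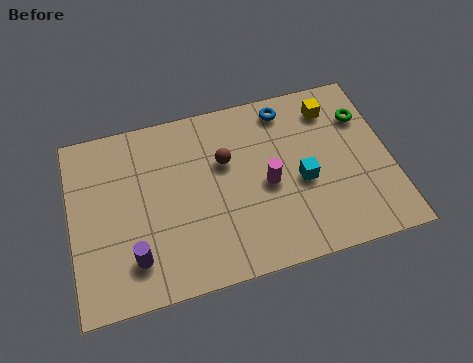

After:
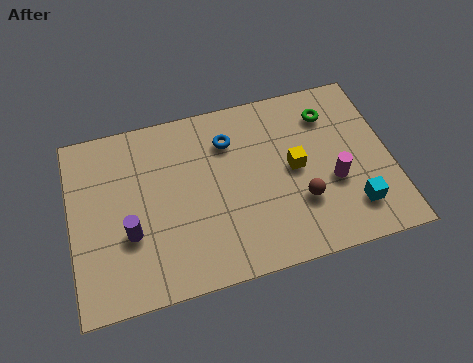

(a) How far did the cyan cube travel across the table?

2.3

The cyan cube moved from about (8.1, 3.1) to (9.8, 1.6), a distance of √(1.7² + 1.5²) ≈ 2.3.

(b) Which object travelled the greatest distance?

the brown sphere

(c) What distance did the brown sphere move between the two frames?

3.4

The brown sphere moved from about (5.5, 4.6) to (8.0, 2.3), a distance of √(2.5² + 2.3²) ≈ 3.4.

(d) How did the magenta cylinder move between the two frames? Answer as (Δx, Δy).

(2.3, -0.5)

The magenta cylinder was at about (6.9, 3.3) and moved to about (9.2, 2.8).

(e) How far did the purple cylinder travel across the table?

1.0

From (2.1, 1.6) to (2.0, 2.6), the purple cylinder covered √(0.1² + 1.0²) ≈ 1.0 units.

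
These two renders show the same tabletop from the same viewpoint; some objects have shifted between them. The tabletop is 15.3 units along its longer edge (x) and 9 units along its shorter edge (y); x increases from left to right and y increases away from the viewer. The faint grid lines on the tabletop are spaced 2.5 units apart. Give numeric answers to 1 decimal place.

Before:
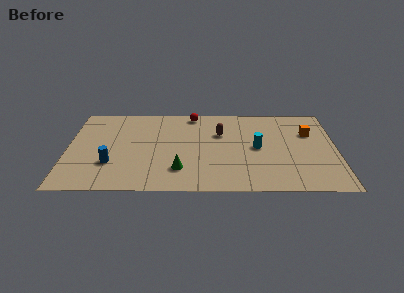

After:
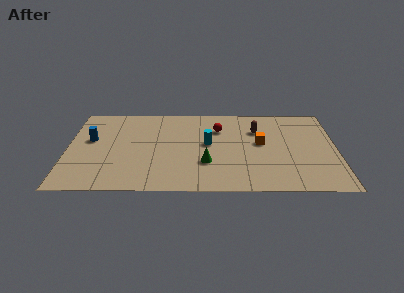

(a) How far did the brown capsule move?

2.1

From (8.7, 6.0) to (10.8, 6.4), the brown capsule covered √(2.1² + 0.4²) ≈ 2.1 units.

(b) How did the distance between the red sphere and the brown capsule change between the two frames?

-0.4

Before: roughly 2.6 units apart; after: 2.2. That's 0.4 units closer together.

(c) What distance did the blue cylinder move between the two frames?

2.8

From (2.5, 2.8) to (1.3, 5.3), the blue cylinder covered √(1.2² + 2.5²) ≈ 2.8 units.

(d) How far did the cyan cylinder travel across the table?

2.8

From (10.8, 4.5) to (8.0, 4.9), the cyan cylinder covered √(2.8² + 0.4²) ≈ 2.8 units.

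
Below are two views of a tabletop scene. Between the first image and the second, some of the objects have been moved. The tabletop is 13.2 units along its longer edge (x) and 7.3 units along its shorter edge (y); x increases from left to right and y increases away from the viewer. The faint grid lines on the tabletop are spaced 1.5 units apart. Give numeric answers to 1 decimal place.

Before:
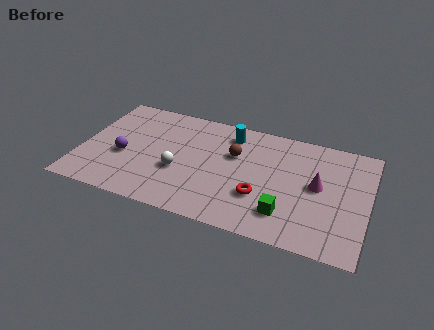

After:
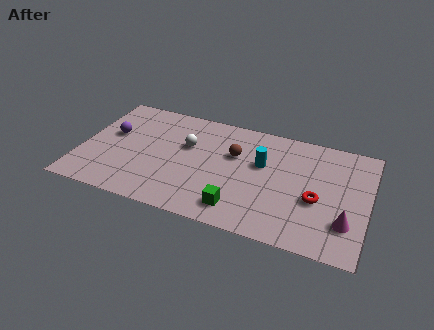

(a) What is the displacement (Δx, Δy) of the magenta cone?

(1.4, -1.9)

The magenta cone started near (10.9, 3.9) and ended near (12.3, 2.0).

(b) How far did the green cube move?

2.1

The green cube was near (9.6, 1.7) before and (7.5, 1.3) after, so it travelled √(2.1² + 0.4²) ≈ 2.1 units.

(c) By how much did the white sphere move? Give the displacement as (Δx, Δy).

(0.2, 1.8)

From the two frames, the white sphere sits at roughly (4.6, 2.8) before and (4.8, 4.6) after.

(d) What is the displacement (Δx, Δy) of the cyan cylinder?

(1.6, -1.5)

From the two frames, the cyan cylinder sits at roughly (6.7, 6.0) before and (8.3, 4.5) after.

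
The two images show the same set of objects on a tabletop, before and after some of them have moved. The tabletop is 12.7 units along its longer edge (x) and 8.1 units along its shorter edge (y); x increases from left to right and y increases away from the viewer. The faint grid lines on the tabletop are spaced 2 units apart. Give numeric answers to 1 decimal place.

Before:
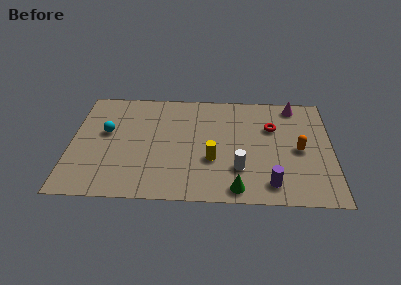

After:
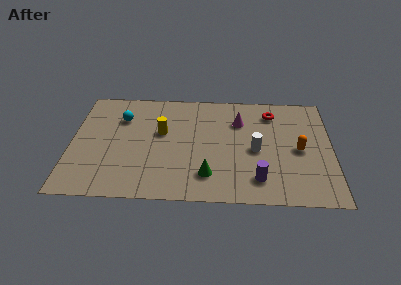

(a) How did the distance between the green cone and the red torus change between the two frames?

+0.8

They were about 4.8 units apart before and 5.6 after — 0.8 units further apart.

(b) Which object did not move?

the orange capsule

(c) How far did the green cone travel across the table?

1.7

The green cone was near (8.1, 0.9) before and (6.7, 1.8) after, so it travelled √(1.4² + 0.9²) ≈ 1.7 units.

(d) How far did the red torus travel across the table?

1.1

The red torus moved from about (9.8, 5.4) to (9.8, 6.5), a distance of √(0.0² + 1.1²) ≈ 1.1.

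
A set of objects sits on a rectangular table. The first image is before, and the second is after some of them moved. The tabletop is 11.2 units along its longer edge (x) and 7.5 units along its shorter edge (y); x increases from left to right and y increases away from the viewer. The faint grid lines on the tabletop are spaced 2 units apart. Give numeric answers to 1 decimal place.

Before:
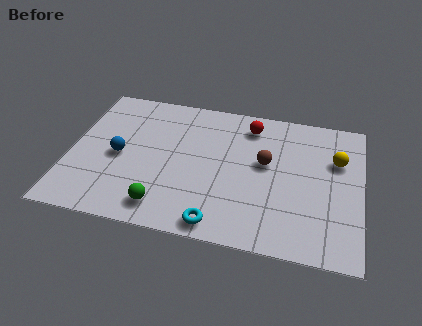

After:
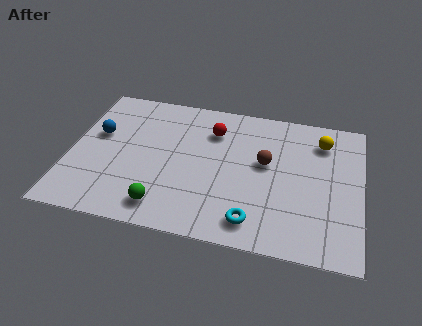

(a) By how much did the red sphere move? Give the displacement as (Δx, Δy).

(-1.4, -0.6)

The red sphere was at about (6.8, 6.2) and moved to about (5.4, 5.6).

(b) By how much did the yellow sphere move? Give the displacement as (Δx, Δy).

(-0.6, 0.9)

The yellow sphere started near (10.2, 5.0) and ended near (9.6, 5.9).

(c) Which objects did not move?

the brown sphere and the green sphere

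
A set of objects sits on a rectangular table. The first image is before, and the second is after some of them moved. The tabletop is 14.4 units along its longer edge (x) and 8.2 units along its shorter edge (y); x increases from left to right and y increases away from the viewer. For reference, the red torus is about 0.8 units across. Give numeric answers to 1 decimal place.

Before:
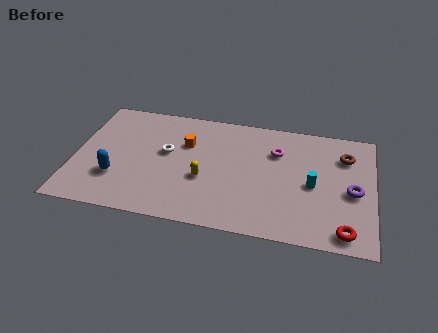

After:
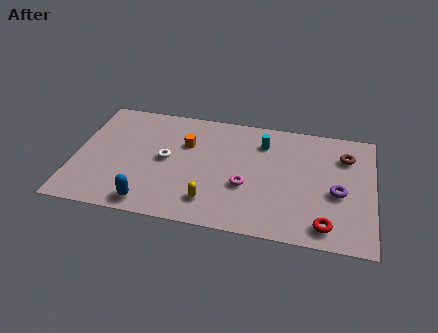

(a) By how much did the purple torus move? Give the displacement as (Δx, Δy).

(-0.7, -0.2)

From the two frames, the purple torus sits at roughly (13.4, 3.7) before and (12.7, 3.5) after.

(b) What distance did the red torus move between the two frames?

0.9

The red torus moved from about (13.1, 1.0) to (12.2, 1.2), a distance of √(0.9² + 0.2²) ≈ 0.9.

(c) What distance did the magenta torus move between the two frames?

3.0

The magenta torus was near (9.7, 5.8) before and (8.3, 3.1) after, so it travelled √(1.4² + 2.7²) ≈ 3.0 units.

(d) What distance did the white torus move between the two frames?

0.5

From (4.4, 4.7) to (4.4, 4.2), the white torus covered √(0.0² + 0.5²) ≈ 0.5 units.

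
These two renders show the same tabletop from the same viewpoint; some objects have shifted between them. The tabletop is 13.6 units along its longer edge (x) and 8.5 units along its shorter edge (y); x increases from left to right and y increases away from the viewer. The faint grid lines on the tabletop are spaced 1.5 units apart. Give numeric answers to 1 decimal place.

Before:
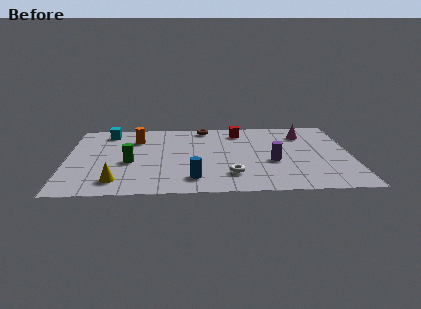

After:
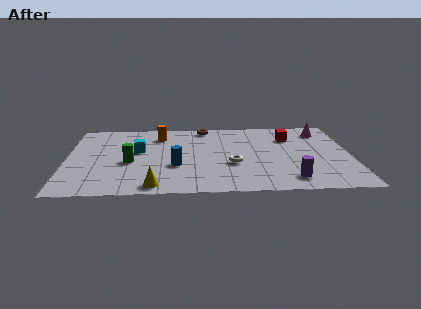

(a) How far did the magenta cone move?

0.9

The magenta cone was near (11.4, 6.6) before and (12.3, 6.9) after, so it travelled √(0.9² + 0.3²) ≈ 0.9 units.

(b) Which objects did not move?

the brown torus and the green cylinder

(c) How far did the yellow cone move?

1.9

The yellow cone was near (2.4, 1.5) before and (4.2, 0.9) after, so it travelled √(1.8² + 0.6²) ≈ 1.9 units.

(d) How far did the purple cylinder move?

2.2

From (9.8, 3.4) to (10.6, 1.4), the purple cylinder covered √(0.8² + 2.0²) ≈ 2.2 units.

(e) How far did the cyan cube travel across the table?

2.7

From (1.9, 7.2) to (3.4, 4.9), the cyan cube covered √(1.5² + 2.3²) ≈ 2.7 units.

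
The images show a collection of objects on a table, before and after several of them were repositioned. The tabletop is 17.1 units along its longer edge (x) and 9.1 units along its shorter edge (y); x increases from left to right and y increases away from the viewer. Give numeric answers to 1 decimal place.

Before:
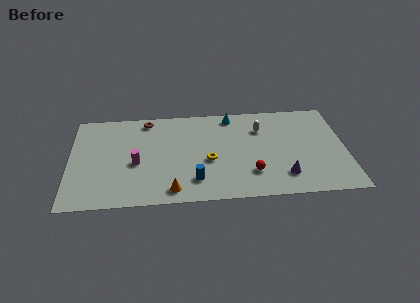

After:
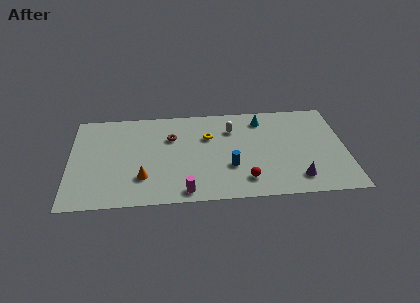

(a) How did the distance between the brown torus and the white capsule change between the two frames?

-3.4

They were about 7.2 units apart before and 3.8 after — 3.4 units closer together.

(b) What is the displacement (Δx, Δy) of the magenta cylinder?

(3.0, -2.9)

The magenta cylinder started near (4.1, 3.9) and ended near (7.1, 1.0).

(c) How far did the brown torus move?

2.3

The brown torus was near (4.8, 8.0) before and (6.3, 6.2) after, so it travelled √(1.5² + 1.8²) ≈ 2.3 units.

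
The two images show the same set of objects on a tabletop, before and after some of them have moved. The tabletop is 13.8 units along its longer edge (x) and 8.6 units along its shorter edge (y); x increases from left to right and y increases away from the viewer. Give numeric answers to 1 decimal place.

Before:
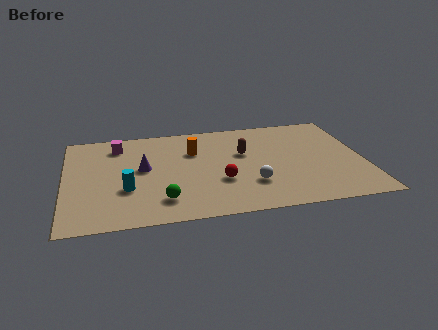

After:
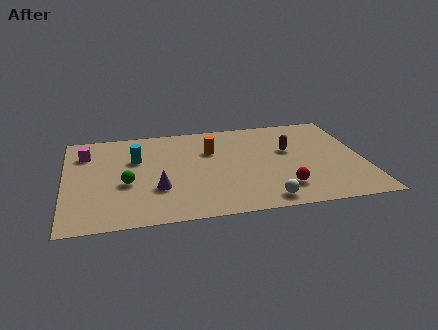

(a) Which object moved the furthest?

the red sphere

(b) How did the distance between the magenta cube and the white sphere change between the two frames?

+2.2

They were about 7.5 units apart before and 9.7 after — 2.2 units further apart.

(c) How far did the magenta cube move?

1.6

From (2.5, 7.0) to (1.0, 6.5), the magenta cube covered √(1.5² + 0.5²) ≈ 1.6 units.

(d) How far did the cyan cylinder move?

2.6

From (2.8, 3.0) to (3.3, 5.6), the cyan cylinder covered √(0.5² + 2.6²) ≈ 2.6 units.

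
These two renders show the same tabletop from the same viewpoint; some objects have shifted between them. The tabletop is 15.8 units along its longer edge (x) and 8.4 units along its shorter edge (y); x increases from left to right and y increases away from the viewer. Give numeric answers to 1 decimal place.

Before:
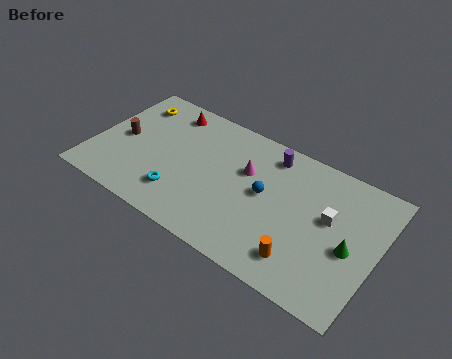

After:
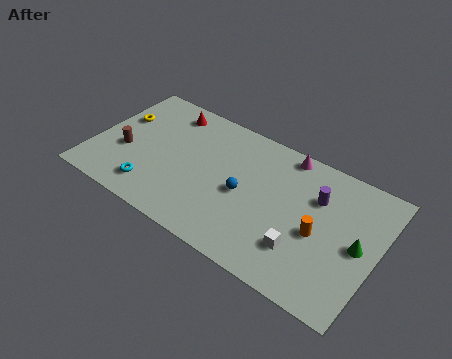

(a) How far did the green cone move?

0.6

From (14.4, 3.7) to (14.8, 4.1), the green cone covered √(0.4² + 0.4²) ≈ 0.6 units.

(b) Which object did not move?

the red cone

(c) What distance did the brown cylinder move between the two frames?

0.9

From (1.5, 4.1) to (1.8, 3.3), the brown cylinder covered √(0.3² + 0.8²) ≈ 0.9 units.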